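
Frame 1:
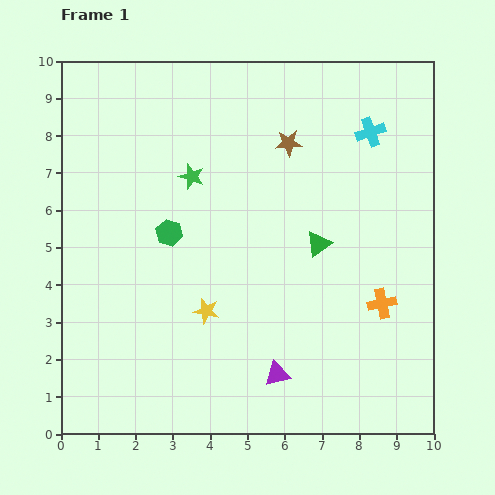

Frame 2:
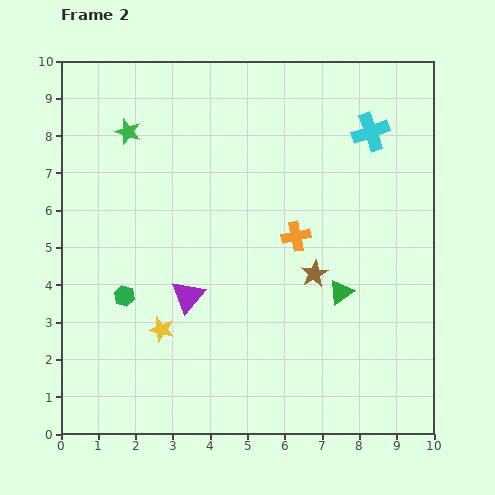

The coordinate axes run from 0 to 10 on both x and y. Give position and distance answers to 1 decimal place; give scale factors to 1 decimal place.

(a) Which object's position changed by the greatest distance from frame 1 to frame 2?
the brown star

(moved 3.6; next 3.2)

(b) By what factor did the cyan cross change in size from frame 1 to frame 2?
1.3×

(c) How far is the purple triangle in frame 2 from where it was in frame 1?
3.2

The purple triangle moved from (5.8, 1.6) to (3.4, 3.7), a distance of √(2.4² + 2.1²) ≈ 3.2.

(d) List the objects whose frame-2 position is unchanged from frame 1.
the cyan cross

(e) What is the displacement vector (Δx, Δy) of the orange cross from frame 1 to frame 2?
(-2.3, 1.8)

The orange cross was at (8.6, 3.5) in frame 1 and (6.3, 5.3) in frame 2.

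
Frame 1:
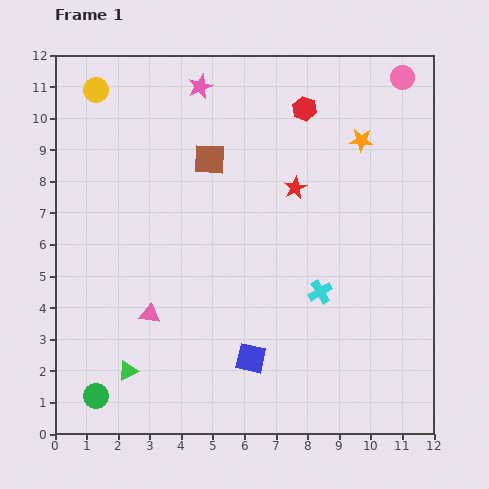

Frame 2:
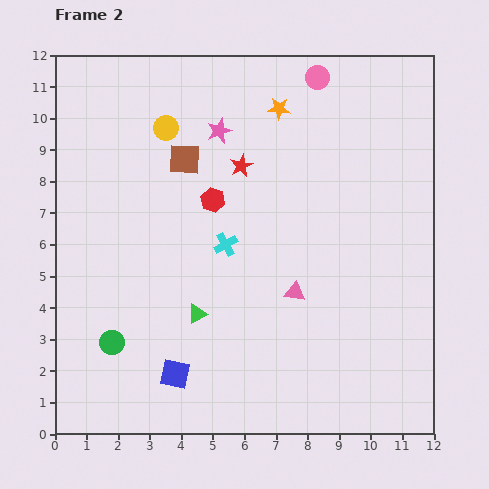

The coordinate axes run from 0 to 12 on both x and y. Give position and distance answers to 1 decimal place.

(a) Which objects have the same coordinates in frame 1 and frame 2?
none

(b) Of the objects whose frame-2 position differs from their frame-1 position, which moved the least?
the brown square

(moved 0.8)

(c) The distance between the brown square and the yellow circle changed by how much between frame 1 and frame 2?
-3.0

Distance in frame 1: 4.2. Distance in frame 2: 1.2.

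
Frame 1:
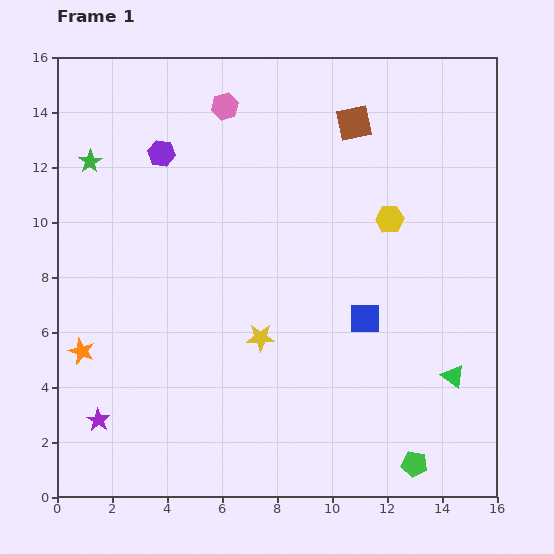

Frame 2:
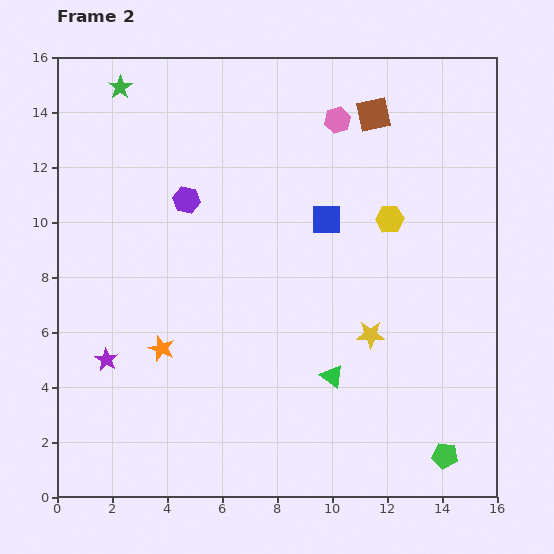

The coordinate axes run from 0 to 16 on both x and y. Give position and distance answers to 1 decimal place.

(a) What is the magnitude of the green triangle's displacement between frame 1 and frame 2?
4.4

The green triangle moved from (14.4, 4.4) to (10.0, 4.4), a distance of √(4.4² + 0.0²) ≈ 4.4.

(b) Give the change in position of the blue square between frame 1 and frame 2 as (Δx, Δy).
(-1.4, 3.6)

The blue square was at (11.2, 6.5) in frame 1 and (9.8, 10.1) in frame 2.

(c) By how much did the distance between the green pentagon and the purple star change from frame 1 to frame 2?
+1.2

Distance in frame 1: 11.6. Distance in frame 2: 12.8.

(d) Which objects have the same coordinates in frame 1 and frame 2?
the yellow hexagon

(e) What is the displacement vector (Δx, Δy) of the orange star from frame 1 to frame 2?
(2.9, 0.1)

The orange star was at (0.9, 5.3) in frame 1 and (3.8, 5.4) in frame 2.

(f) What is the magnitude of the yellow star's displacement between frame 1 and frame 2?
4.0

The yellow star moved from (7.4, 5.8) to (11.4, 5.9), a distance of √(4.0² + 0.1²) ≈ 4.0.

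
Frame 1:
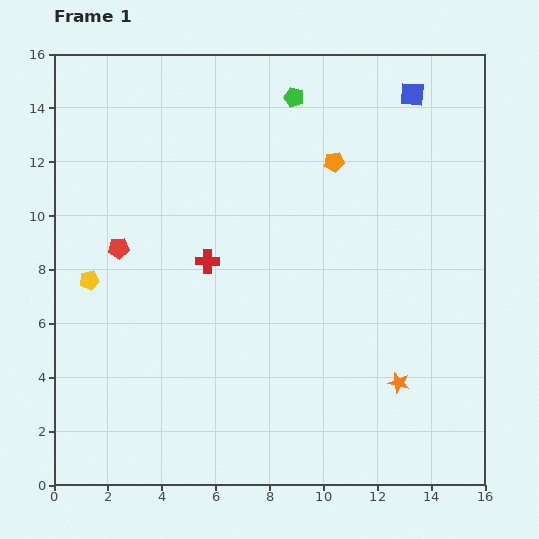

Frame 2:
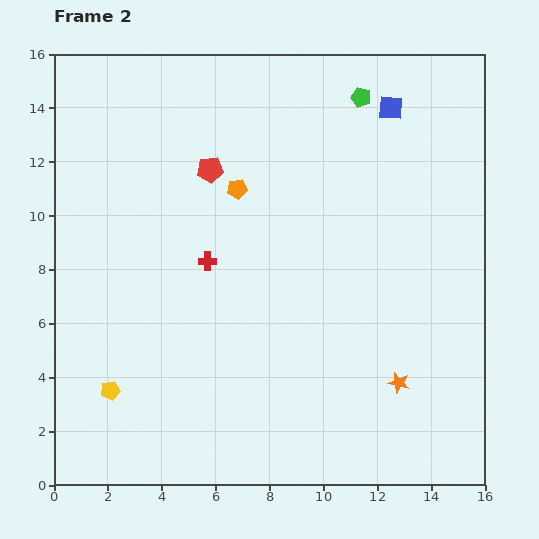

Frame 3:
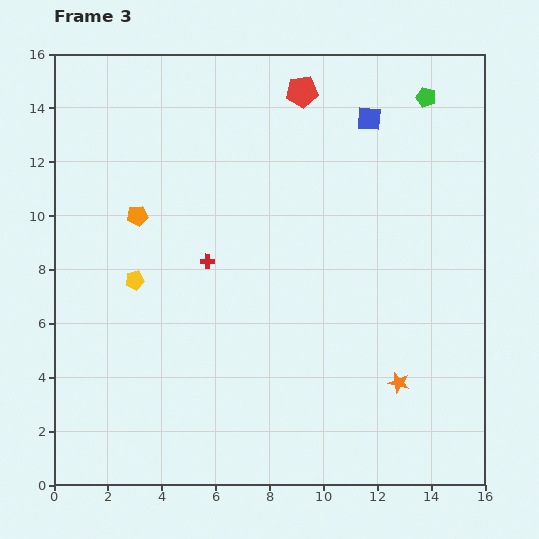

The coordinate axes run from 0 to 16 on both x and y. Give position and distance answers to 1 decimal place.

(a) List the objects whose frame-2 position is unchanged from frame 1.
the orange star, the red cross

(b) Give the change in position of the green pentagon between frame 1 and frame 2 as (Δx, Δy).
(2.5, 0.0)

The green pentagon was at (8.9, 14.4) in frame 1 and (11.4, 14.4) in frame 2.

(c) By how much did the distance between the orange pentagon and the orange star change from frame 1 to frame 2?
+0.9

Distance in frame 1: 8.5. Distance in frame 2: 9.4.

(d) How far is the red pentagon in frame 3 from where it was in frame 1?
8.9

The red pentagon moved from (2.4, 8.8) to (9.2, 14.6), a distance of √(6.8² + 5.8²) ≈ 8.9.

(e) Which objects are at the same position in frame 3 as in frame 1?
the orange star, the red cross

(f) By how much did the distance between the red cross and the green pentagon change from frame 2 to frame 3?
+1.8

Distance in frame 2: 8.3. Distance in frame 3: 10.1.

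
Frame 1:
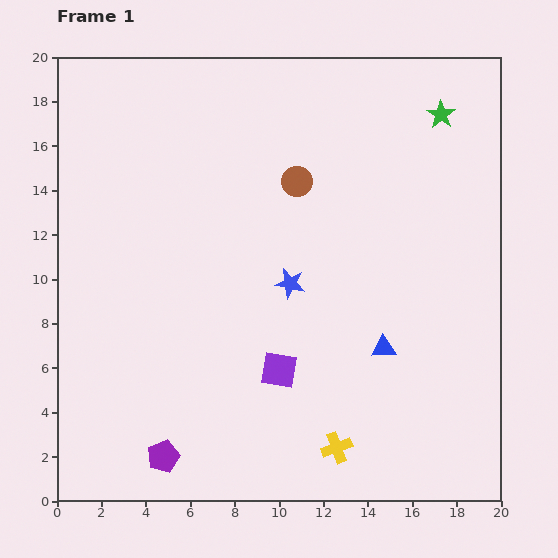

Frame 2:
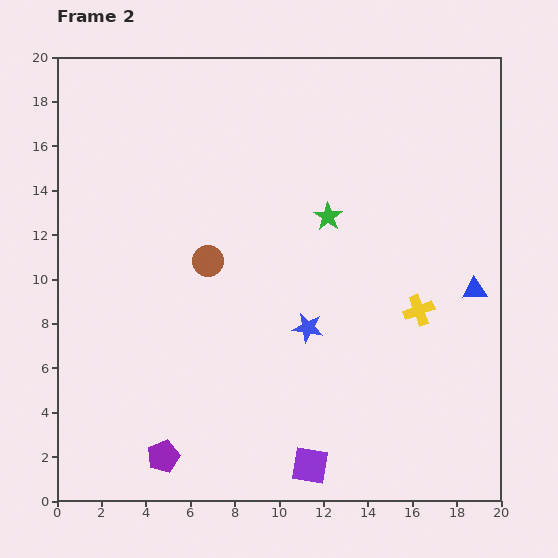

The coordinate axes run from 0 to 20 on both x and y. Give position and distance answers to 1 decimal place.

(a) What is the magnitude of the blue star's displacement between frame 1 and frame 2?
2.2

The blue star moved from (10.5, 9.8) to (11.3, 7.8), a distance of √(0.8² + 2.0²) ≈ 2.2.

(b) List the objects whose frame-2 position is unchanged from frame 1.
the purple pentagon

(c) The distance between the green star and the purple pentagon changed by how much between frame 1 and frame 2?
-6.7

Distance in frame 1: 19.8. Distance in frame 2: 13.1.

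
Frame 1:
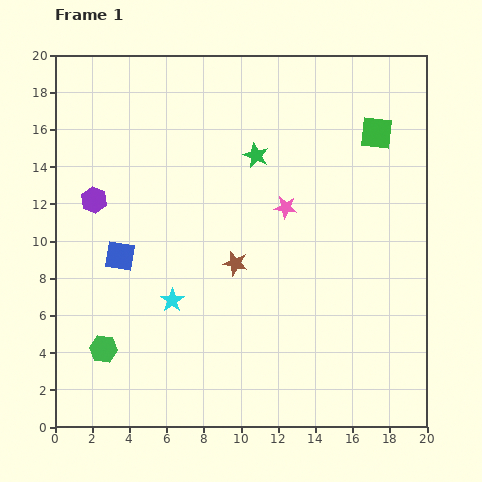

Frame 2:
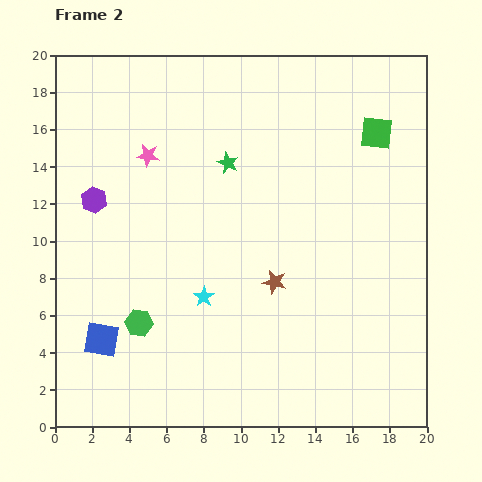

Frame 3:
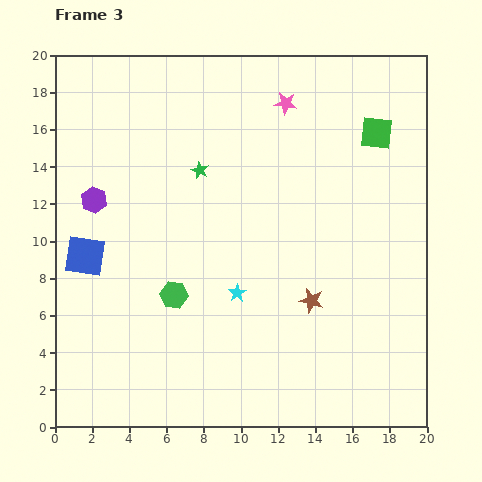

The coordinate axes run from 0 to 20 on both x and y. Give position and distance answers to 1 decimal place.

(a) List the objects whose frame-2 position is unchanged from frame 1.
the green square, the purple hexagon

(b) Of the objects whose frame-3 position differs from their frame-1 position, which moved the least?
the blue square

(moved 1.9)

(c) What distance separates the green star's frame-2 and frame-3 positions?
1.6

The green star moved from (9.3, 14.2) to (7.8, 13.8), a distance of √(1.5² + 0.4²) ≈ 1.6.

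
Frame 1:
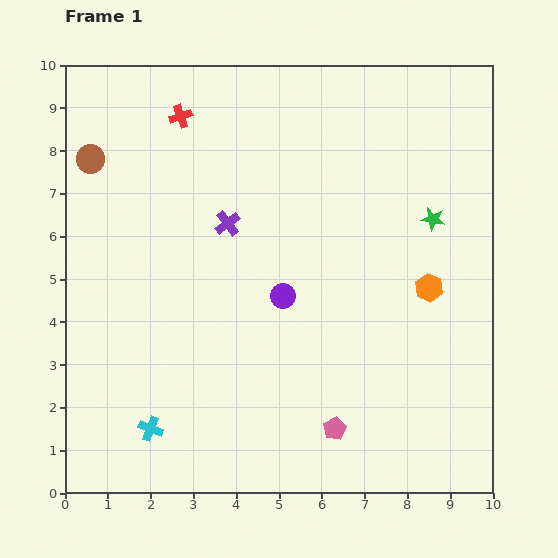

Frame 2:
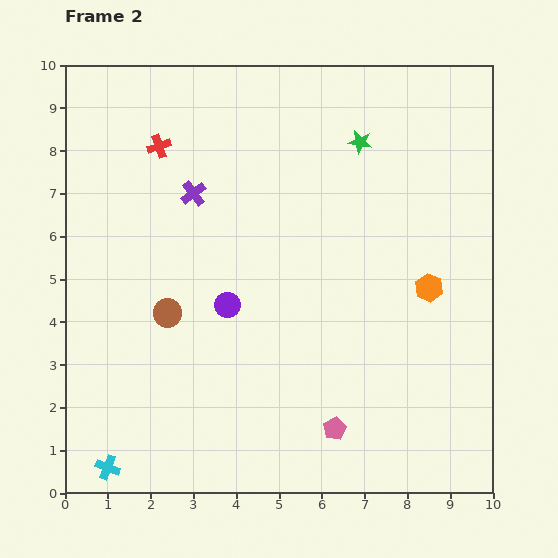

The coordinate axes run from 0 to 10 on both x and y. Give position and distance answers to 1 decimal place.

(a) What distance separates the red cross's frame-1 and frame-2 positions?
0.9

The red cross moved from (2.7, 8.8) to (2.2, 8.1), a distance of √(0.5² + 0.7²) ≈ 0.9.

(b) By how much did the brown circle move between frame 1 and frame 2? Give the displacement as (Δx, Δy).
(1.8, -3.6)

The brown circle was at (0.6, 7.8) in frame 1 and (2.4, 4.2) in frame 2.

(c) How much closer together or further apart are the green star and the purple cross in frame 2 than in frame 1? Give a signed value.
-0.7

Distance in frame 1: 4.8. Distance in frame 2: 4.1.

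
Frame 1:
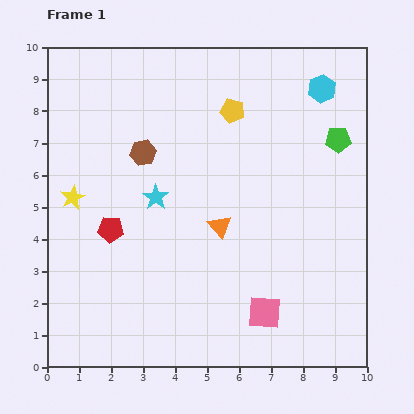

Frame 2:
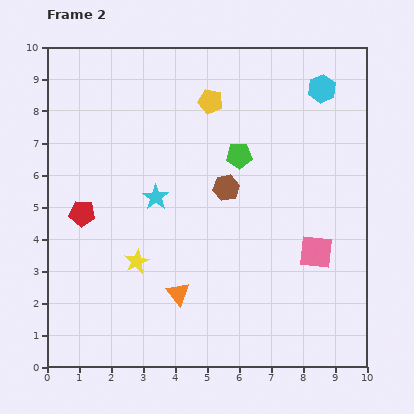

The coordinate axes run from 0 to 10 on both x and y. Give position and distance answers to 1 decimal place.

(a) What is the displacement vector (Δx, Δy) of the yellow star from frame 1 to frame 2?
(2.0, -2.0)

The yellow star was at (0.8, 5.3) in frame 1 and (2.8, 3.3) in frame 2.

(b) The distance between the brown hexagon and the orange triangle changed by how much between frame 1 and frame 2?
+0.3

Distance in frame 1: 3.3. Distance in frame 2: 3.6.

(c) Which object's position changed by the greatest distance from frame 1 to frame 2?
the green pentagon

(moved 3.1; next 2.8)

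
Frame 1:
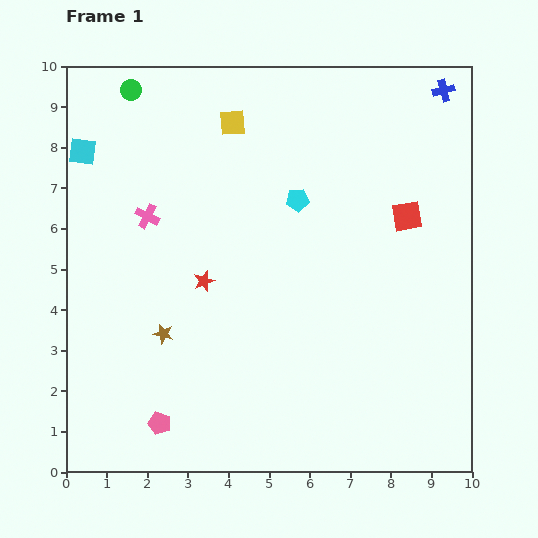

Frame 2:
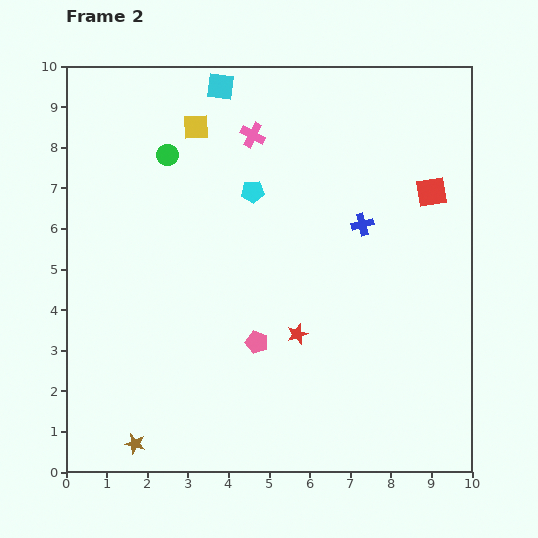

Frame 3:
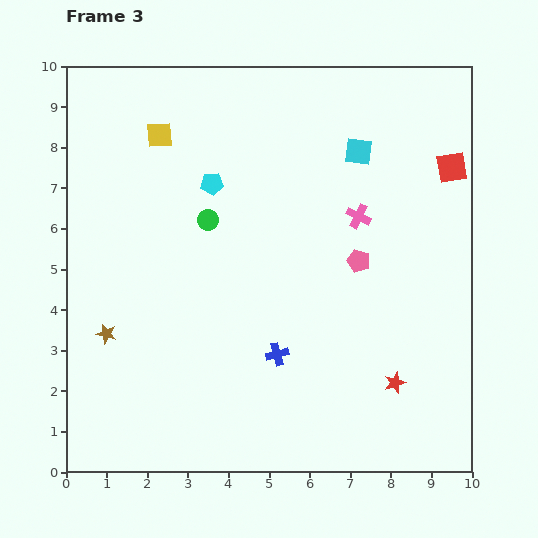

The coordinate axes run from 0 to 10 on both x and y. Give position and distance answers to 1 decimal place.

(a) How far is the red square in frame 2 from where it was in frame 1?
0.8

The red square moved from (8.4, 6.3) to (9.0, 6.9), a distance of √(0.6² + 0.6²) ≈ 0.8.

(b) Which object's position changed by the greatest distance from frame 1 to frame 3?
the blue cross

(moved 7.7; next 6.8)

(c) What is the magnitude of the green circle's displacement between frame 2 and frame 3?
1.9

The green circle moved from (2.5, 7.8) to (3.5, 6.2), a distance of √(1.0² + 1.6²) ≈ 1.9.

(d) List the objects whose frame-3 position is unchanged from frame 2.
none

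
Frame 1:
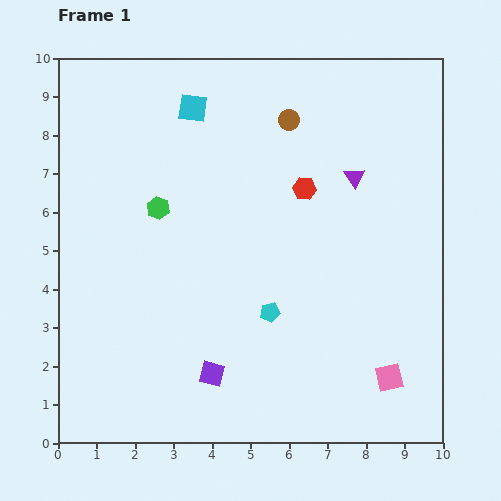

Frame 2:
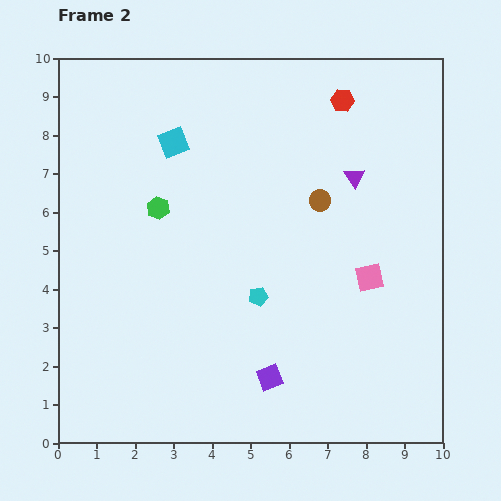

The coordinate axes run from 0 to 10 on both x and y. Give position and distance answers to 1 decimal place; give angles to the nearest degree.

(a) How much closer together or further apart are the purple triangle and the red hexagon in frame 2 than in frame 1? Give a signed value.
+0.7

Distance in frame 1: 1.3. Distance in frame 2: 2.0.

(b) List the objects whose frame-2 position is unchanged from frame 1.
the green hexagon, the purple triangle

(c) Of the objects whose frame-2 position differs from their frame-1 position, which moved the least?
the cyan pentagon

(moved 0.5)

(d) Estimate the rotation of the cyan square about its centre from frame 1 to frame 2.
30° counter-clockwise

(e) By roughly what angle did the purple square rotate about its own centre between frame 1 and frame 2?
36° counter-clockwise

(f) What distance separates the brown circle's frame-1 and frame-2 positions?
2.2

The brown circle moved from (6.0, 8.4) to (6.8, 6.3), a distance of √(0.8² + 2.1²) ≈ 2.2.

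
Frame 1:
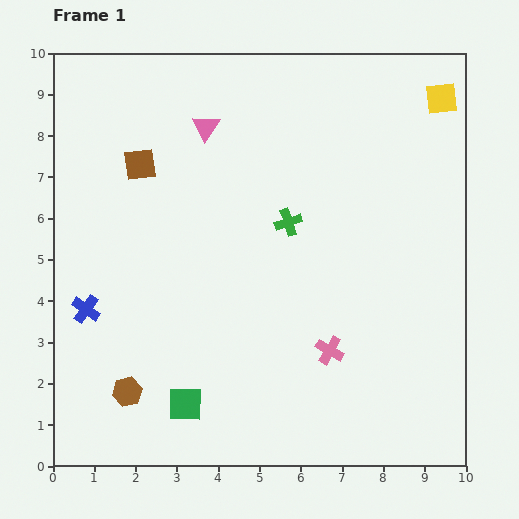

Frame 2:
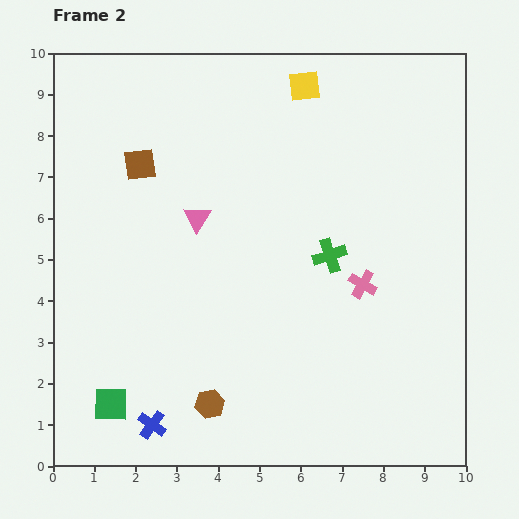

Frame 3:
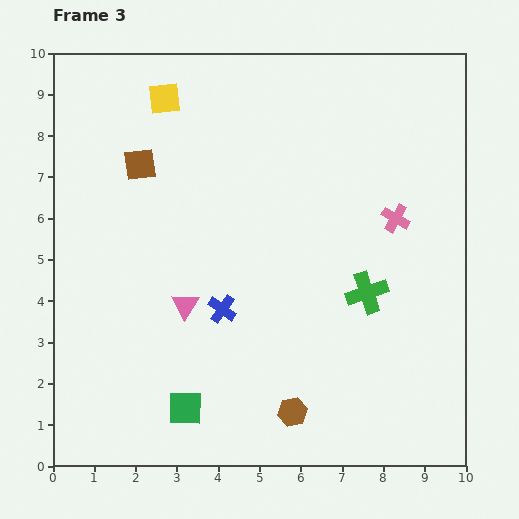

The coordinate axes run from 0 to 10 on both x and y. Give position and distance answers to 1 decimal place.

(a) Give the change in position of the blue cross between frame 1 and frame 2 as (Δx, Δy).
(1.6, -2.8)

The blue cross was at (0.8, 3.8) in frame 1 and (2.4, 1.0) in frame 2.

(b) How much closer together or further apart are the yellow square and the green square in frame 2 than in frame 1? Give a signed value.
-0.7

Distance in frame 1: 9.7. Distance in frame 2: 9.0.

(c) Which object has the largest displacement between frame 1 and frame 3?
the yellow square

(moved 6.7; next 4.3)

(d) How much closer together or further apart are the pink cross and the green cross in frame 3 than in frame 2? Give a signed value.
+0.8

Distance in frame 2: 1.1. Distance in frame 3: 1.9.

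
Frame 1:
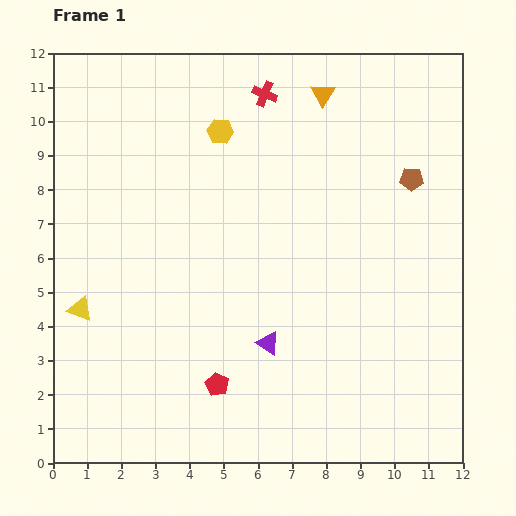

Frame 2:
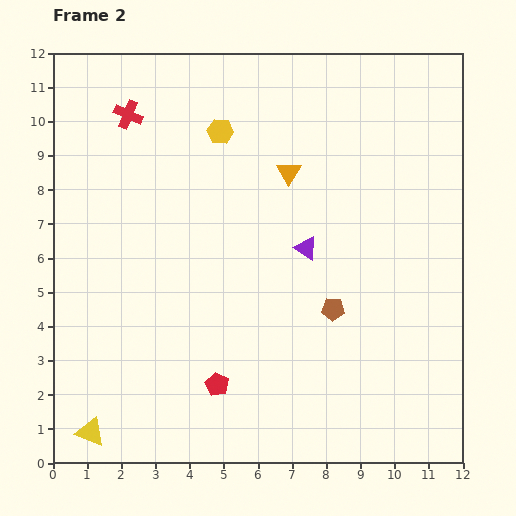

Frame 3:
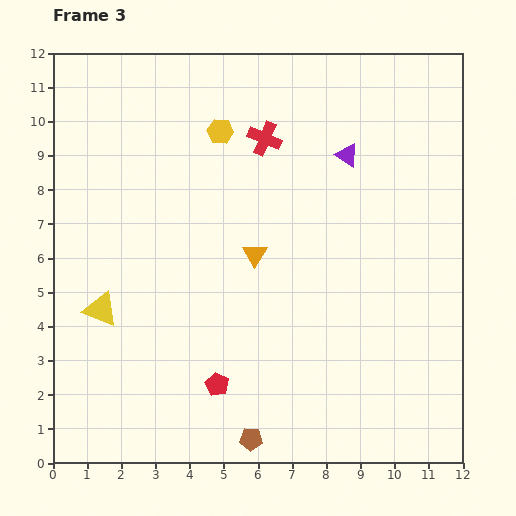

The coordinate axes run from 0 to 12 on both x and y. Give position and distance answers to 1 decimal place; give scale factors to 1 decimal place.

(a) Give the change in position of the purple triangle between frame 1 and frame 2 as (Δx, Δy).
(1.1, 2.8)

The purple triangle was at (6.3, 3.5) in frame 1 and (7.4, 6.3) in frame 2.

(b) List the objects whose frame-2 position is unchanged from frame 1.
the yellow hexagon, the red pentagon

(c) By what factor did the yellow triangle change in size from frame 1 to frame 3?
1.4×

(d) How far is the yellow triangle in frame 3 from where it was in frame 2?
3.6

The yellow triangle moved from (1.1, 0.9) to (1.4, 4.5), a distance of √(0.3² + 3.6²) ≈ 3.6.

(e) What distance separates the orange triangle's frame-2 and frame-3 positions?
2.6

The orange triangle moved from (6.9, 8.5) to (5.9, 6.1), a distance of √(1.0² + 2.4²) ≈ 2.6.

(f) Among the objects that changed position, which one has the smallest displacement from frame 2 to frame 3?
the orange triangle

(moved 2.6)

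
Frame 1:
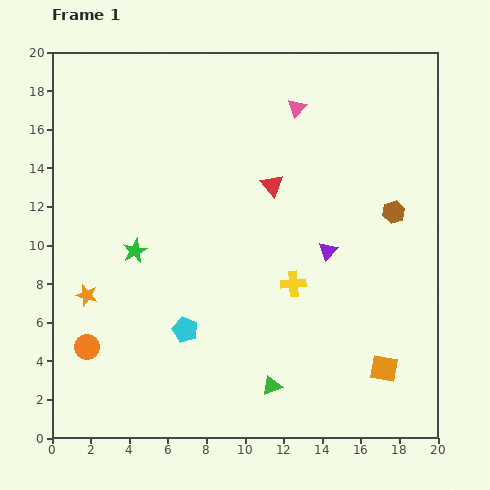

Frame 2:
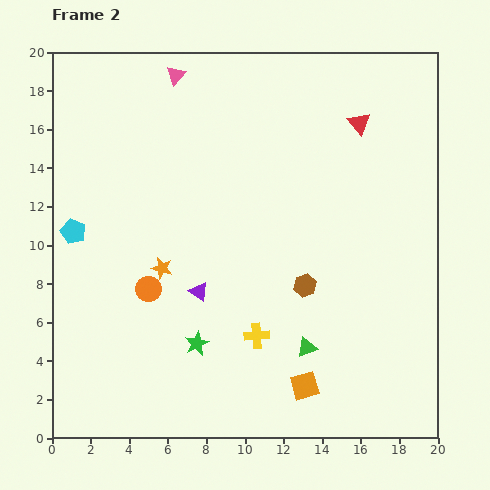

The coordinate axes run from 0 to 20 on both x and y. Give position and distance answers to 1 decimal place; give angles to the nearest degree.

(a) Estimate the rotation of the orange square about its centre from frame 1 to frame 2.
27° counter-clockwise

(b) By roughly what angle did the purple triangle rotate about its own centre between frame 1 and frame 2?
37° counter-clockwise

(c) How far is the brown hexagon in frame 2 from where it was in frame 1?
6.0

The brown hexagon moved from (17.7, 11.7) to (13.1, 7.9), a distance of √(4.6² + 3.8²) ≈ 6.0.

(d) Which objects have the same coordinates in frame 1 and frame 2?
none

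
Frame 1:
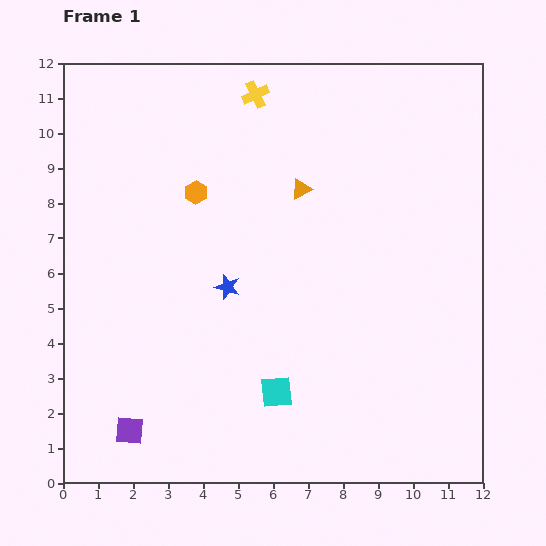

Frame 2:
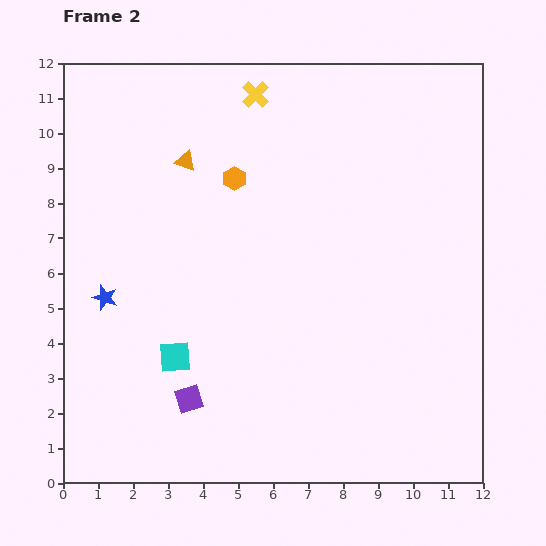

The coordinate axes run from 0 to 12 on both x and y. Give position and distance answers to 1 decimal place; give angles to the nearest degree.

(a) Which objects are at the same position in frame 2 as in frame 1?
the yellow cross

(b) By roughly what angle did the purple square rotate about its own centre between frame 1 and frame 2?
21° counter-clockwise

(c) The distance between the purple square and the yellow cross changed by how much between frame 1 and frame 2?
-1.4

Distance in frame 1: 10.3. Distance in frame 2: 8.9.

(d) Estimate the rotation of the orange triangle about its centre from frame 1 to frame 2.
48° clockwise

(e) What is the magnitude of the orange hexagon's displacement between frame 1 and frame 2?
1.2

The orange hexagon moved from (3.8, 8.3) to (4.9, 8.7), a distance of √(1.1² + 0.4²) ≈ 1.2.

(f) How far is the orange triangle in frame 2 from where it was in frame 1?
3.4

The orange triangle moved from (6.8, 8.4) to (3.5, 9.2), a distance of √(3.3² + 0.8²) ≈ 3.4.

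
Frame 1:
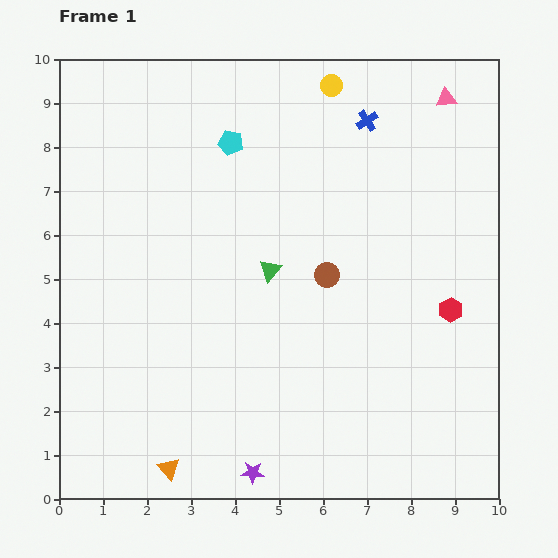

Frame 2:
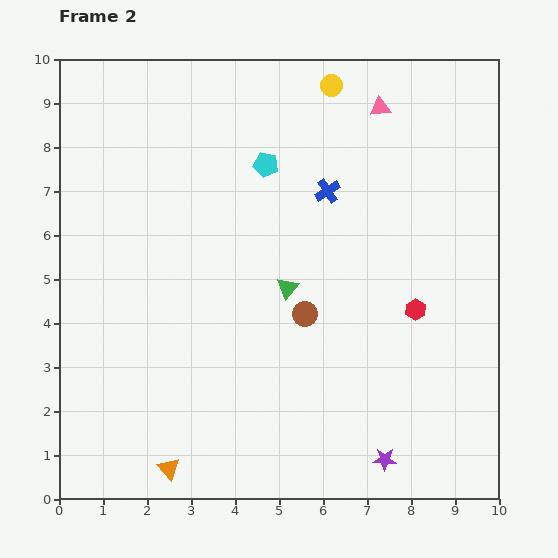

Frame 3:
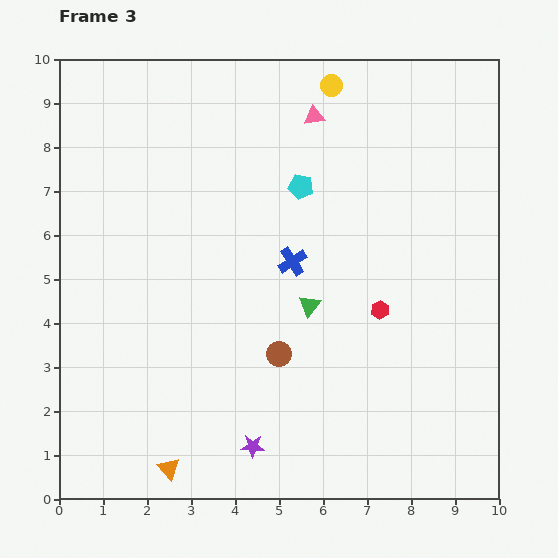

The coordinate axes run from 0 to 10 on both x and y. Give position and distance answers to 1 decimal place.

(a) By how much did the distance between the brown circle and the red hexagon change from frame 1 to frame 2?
-0.4

Distance in frame 1: 2.9. Distance in frame 2: 2.5.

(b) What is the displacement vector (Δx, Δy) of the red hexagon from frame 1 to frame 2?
(-0.8, 0.0)

The red hexagon was at (8.9, 4.3) in frame 1 and (8.1, 4.3) in frame 2.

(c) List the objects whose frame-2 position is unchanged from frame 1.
the orange triangle, the yellow circle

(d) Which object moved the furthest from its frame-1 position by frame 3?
the blue cross

(moved 3.6; next 3.0)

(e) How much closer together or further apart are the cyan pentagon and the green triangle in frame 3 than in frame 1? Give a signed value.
-0.3

Distance in frame 1: 3.0. Distance in frame 3: 2.7.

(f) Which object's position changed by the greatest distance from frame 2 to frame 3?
the purple star

(moved 3.0; next 1.8)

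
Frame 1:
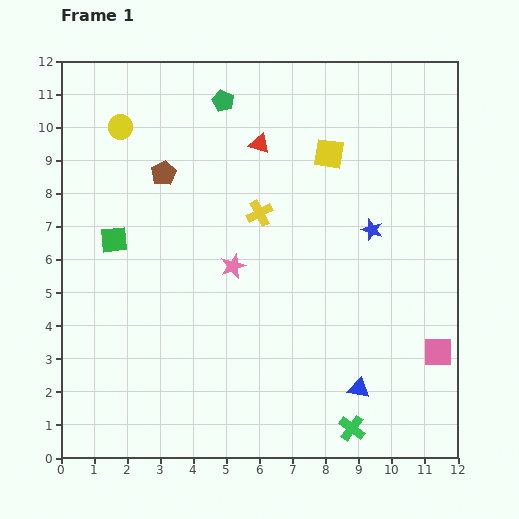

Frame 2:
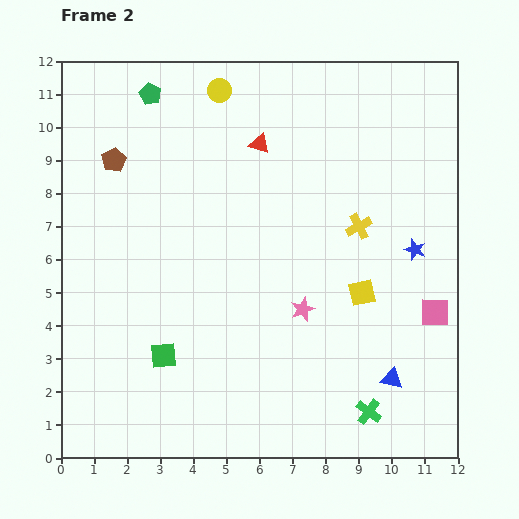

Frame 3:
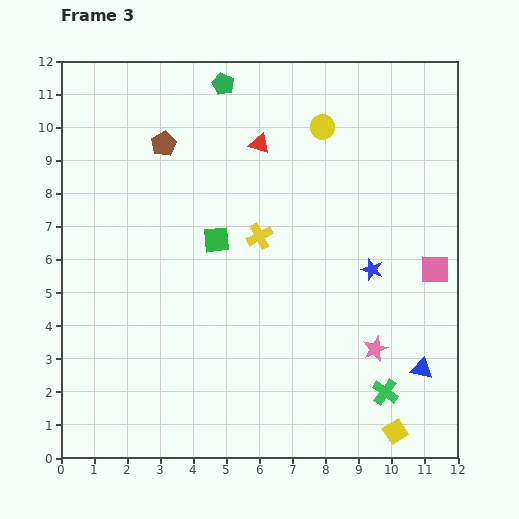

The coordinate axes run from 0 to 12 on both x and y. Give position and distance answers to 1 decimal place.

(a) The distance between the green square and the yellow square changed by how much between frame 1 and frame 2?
-0.7

Distance in frame 1: 7.0. Distance in frame 2: 6.3.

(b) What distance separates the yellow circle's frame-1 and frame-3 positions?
6.1

The yellow circle moved from (1.8, 10.0) to (7.9, 10.0), a distance of √(6.1² + 0.0²) ≈ 6.1.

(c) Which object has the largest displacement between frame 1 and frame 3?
the yellow square

(moved 8.6; next 6.1)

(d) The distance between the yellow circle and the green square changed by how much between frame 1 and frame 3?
+1.3

Distance in frame 1: 3.4. Distance in frame 3: 4.7.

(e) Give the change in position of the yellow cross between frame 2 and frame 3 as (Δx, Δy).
(-3.0, -0.3)

The yellow cross was at (9.0, 7.0) in frame 2 and (6.0, 6.7) in frame 3.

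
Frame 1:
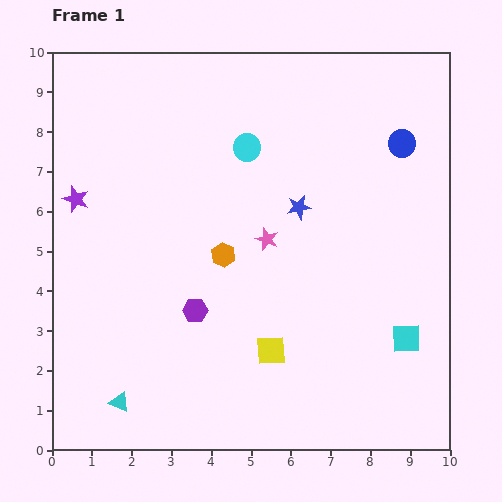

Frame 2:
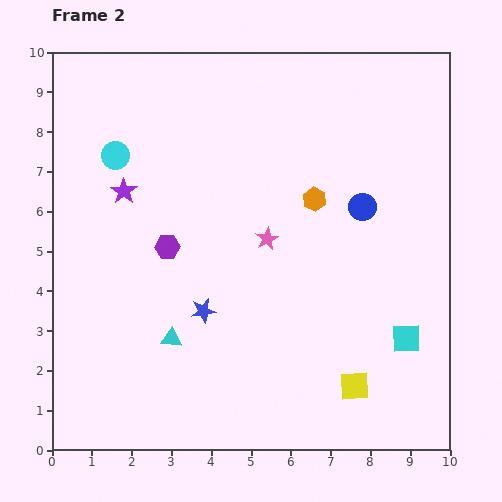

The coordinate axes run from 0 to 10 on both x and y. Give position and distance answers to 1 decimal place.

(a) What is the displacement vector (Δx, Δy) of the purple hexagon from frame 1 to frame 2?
(-0.7, 1.6)

The purple hexagon was at (3.6, 3.5) in frame 1 and (2.9, 5.1) in frame 2.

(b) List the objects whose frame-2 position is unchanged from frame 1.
the pink star, the cyan square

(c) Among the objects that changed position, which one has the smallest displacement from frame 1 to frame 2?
the purple star

(moved 1.2)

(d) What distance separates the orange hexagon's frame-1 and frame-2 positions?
2.7

The orange hexagon moved from (4.3, 4.9) to (6.6, 6.3), a distance of √(2.3² + 1.4²) ≈ 2.7.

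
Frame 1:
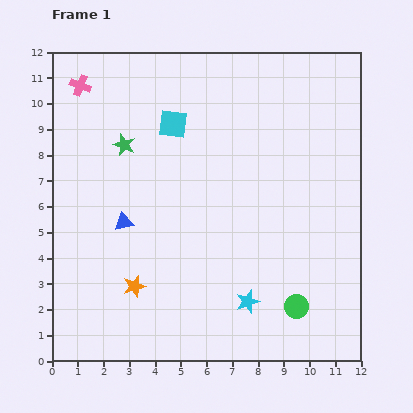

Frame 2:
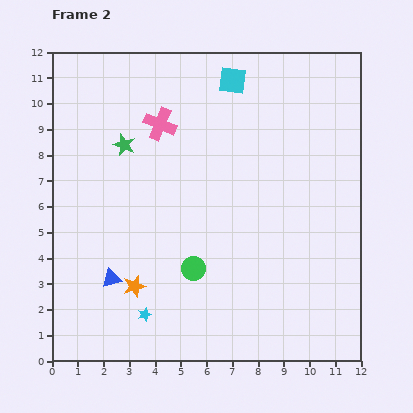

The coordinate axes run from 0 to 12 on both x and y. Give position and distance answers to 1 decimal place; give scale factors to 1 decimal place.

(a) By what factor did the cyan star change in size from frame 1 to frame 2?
0.6×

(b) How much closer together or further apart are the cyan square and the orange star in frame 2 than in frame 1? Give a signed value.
+2.4

Distance in frame 1: 6.5. Distance in frame 2: 8.9.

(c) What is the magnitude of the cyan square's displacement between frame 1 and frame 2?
2.9

The cyan square moved from (4.7, 9.2) to (7.0, 10.9), a distance of √(2.3² + 1.7²) ≈ 2.9.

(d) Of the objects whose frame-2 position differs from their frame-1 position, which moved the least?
the blue triangle

(moved 2.3)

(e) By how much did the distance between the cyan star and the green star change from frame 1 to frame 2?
-1.2

Distance in frame 1: 7.8. Distance in frame 2: 6.6.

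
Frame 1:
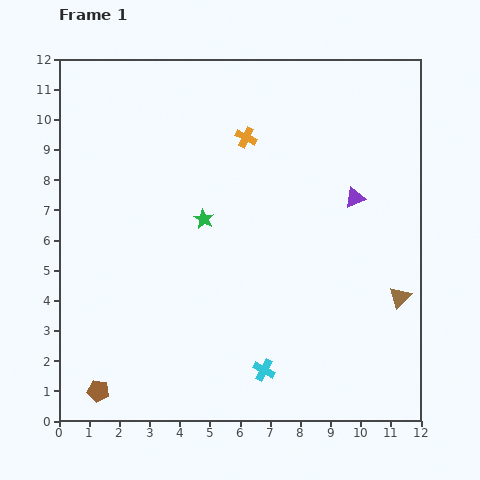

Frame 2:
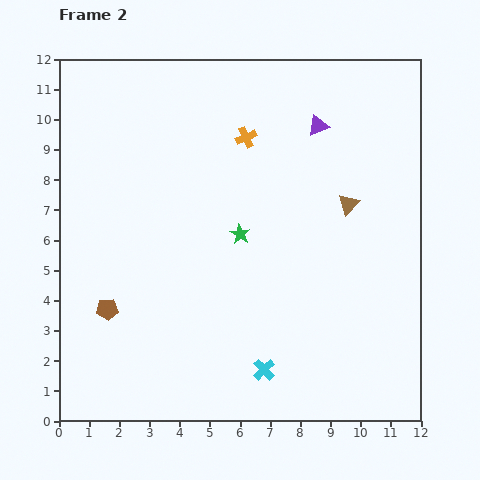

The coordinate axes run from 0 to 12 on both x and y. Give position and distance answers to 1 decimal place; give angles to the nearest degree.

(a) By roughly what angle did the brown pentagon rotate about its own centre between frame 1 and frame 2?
15° counter-clockwise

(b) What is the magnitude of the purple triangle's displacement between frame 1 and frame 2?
2.7

The purple triangle moved from (9.8, 7.4) to (8.6, 9.8), a distance of √(1.2² + 2.4²) ≈ 2.7.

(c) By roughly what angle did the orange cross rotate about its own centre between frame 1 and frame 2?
39° clockwise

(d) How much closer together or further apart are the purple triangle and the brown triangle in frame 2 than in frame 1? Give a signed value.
-0.8

Distance in frame 1: 3.6. Distance in frame 2: 2.8.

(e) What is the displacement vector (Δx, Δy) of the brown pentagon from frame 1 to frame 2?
(0.3, 2.7)

The brown pentagon was at (1.3, 1.0) in frame 1 and (1.6, 3.7) in frame 2.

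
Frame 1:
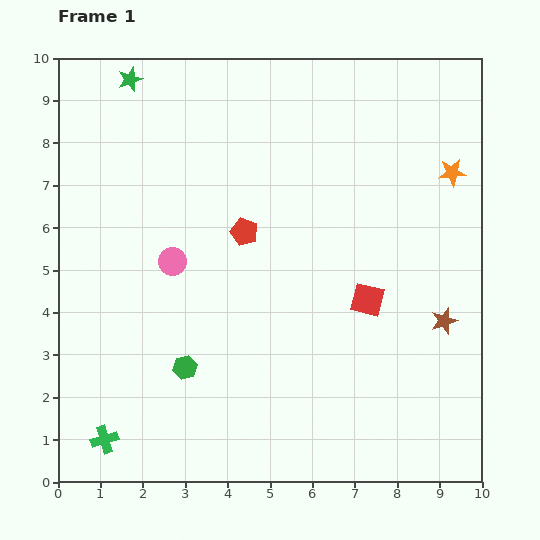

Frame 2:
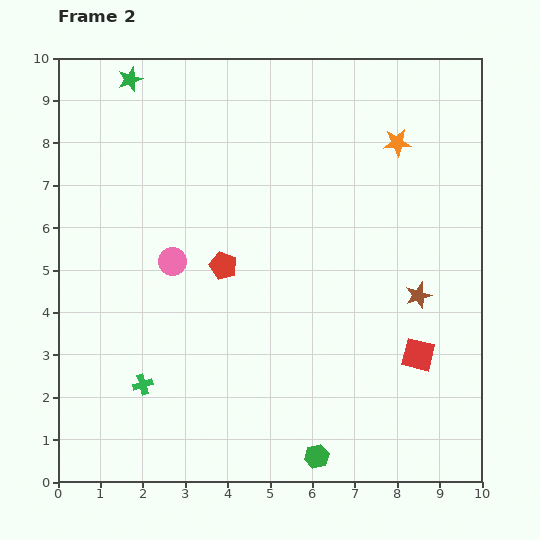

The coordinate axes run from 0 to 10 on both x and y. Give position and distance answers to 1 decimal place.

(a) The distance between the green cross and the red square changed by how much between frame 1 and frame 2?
-0.5

Distance in frame 1: 7.0. Distance in frame 2: 6.5.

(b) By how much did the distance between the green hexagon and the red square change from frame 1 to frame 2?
-1.2

Distance in frame 1: 4.6. Distance in frame 2: 3.4.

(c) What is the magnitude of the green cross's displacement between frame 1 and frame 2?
1.6

The green cross moved from (1.1, 1.0) to (2.0, 2.3), a distance of √(0.9² + 1.3²) ≈ 1.6.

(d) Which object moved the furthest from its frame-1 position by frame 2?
the green hexagon

(moved 3.7; next 1.8)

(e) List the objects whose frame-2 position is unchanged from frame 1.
the green star, the pink circle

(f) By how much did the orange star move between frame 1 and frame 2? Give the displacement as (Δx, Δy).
(-1.3, 0.7)

The orange star was at (9.3, 7.3) in frame 1 and (8.0, 8.0) in frame 2.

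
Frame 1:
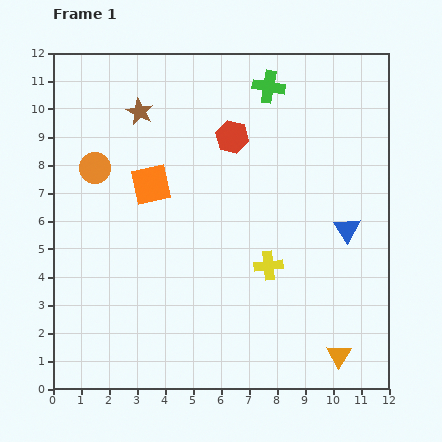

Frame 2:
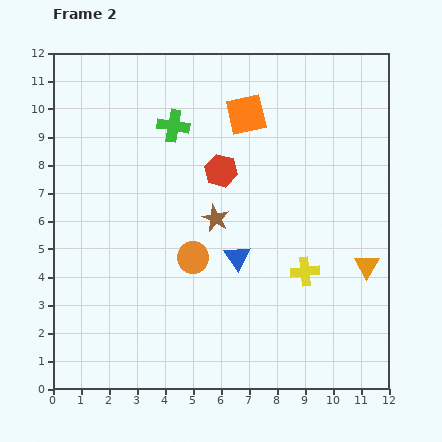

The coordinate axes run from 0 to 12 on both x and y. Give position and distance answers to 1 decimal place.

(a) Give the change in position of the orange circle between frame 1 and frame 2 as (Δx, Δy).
(3.5, -3.2)

The orange circle was at (1.5, 7.9) in frame 1 and (5.0, 4.7) in frame 2.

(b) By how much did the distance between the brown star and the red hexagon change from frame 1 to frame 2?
-1.7

Distance in frame 1: 3.4. Distance in frame 2: 1.7.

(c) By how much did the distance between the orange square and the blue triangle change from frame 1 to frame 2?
-2.1

Distance in frame 1: 7.2. Distance in frame 2: 5.1.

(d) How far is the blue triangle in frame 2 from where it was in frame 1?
4.0

The blue triangle moved from (10.5, 5.7) to (6.6, 4.7), a distance of √(3.9² + 1.0²) ≈ 4.0.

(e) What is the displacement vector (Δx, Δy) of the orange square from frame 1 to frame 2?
(3.4, 2.5)

The orange square was at (3.5, 7.3) in frame 1 and (6.9, 9.8) in frame 2.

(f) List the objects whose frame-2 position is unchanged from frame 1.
none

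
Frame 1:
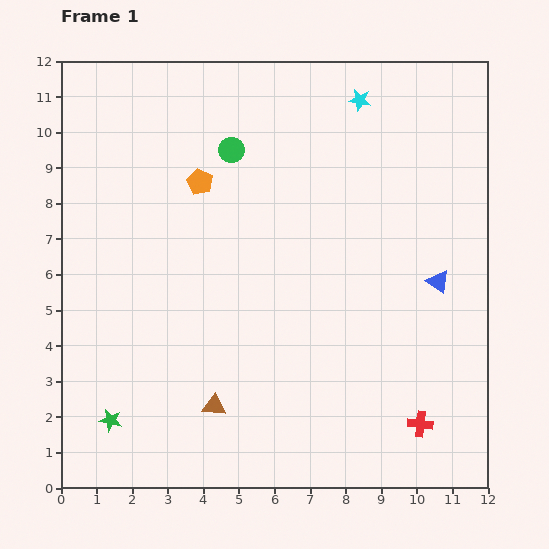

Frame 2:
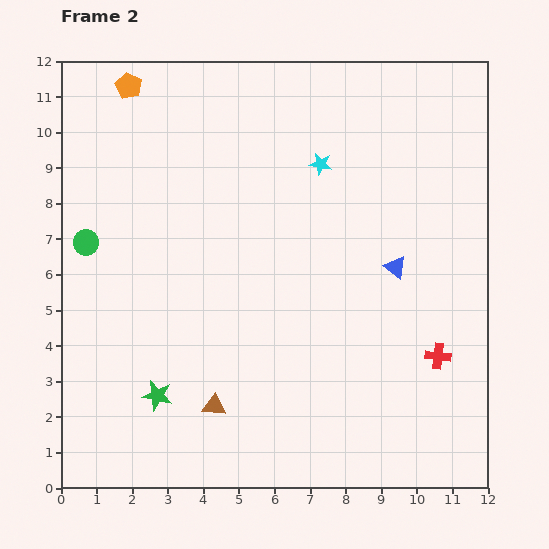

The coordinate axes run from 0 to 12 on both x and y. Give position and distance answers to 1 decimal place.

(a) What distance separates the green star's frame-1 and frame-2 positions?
1.5

The green star moved from (1.4, 1.9) to (2.7, 2.6), a distance of √(1.3² + 0.7²) ≈ 1.5.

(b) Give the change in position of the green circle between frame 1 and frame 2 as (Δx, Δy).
(-4.1, -2.6)

The green circle was at (4.8, 9.5) in frame 1 and (0.7, 6.9) in frame 2.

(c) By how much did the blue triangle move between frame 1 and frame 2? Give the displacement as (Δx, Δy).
(-1.2, 0.4)

The blue triangle was at (10.6, 5.8) in frame 1 and (9.4, 6.2) in frame 2.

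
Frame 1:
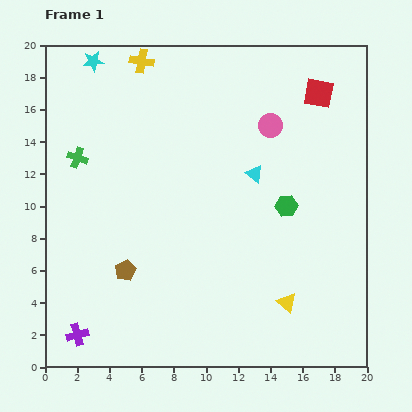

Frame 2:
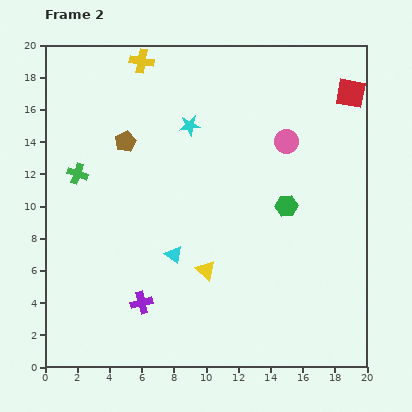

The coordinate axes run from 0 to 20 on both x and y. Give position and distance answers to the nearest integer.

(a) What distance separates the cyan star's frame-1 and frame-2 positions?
7

The cyan star moved from (3, 19) to (9, 15), a distance of √(6² + 4²) ≈ 7.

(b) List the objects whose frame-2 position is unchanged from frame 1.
the green hexagon, the yellow cross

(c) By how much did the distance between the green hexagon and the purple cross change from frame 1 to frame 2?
-4

Distance in frame 1: 15. Distance in frame 2: 11.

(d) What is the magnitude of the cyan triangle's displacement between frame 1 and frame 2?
7

The cyan triangle moved from (13, 12) to (8, 7), a distance of √(5² + 5²) ≈ 7.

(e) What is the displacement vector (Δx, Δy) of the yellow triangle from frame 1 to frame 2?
(-5, 2)

The yellow triangle was at (15, 4) in frame 1 and (10, 6) in frame 2.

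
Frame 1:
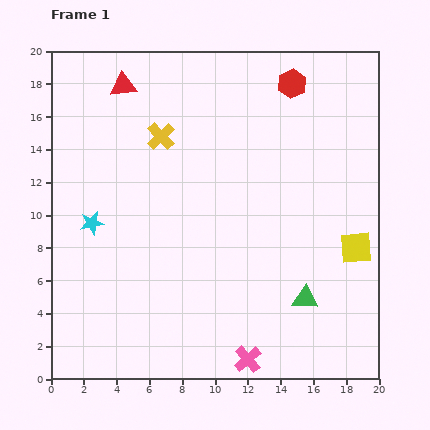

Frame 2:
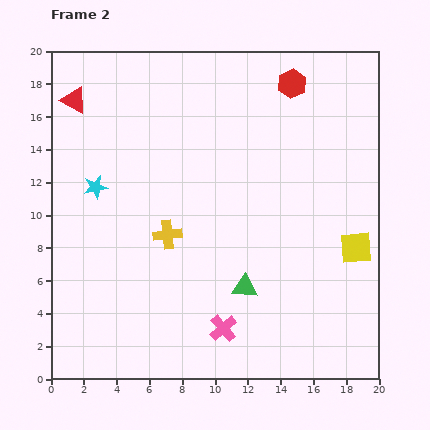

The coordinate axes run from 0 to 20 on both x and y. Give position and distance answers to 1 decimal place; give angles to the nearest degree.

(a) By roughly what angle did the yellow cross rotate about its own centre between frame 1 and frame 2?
37° clockwise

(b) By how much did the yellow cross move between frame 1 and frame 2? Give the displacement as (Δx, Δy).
(0.4, -6.0)

The yellow cross was at (6.7, 14.8) in frame 1 and (7.1, 8.8) in frame 2.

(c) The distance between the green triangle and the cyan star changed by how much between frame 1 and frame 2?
-2.8

Distance in frame 1: 13.8. Distance in frame 2: 11.0.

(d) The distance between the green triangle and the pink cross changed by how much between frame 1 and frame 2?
-2.3

Distance in frame 1: 5.1. Distance in frame 2: 2.8.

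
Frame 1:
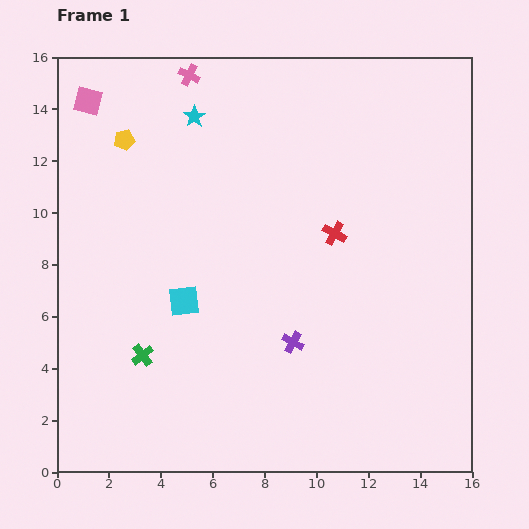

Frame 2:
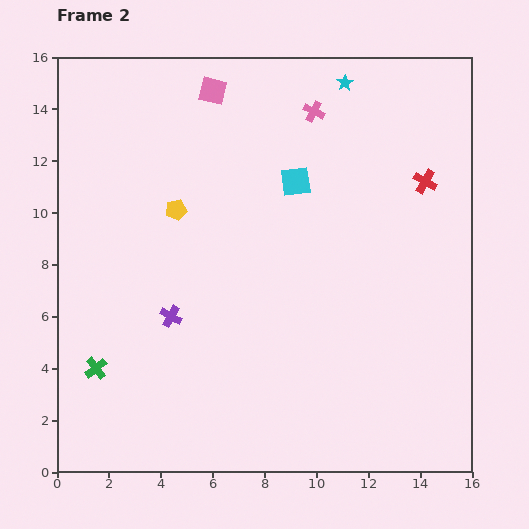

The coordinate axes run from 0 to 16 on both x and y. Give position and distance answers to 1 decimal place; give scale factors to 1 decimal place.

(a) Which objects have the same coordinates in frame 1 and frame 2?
none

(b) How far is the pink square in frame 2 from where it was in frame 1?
4.8

The pink square moved from (1.2, 14.3) to (6.0, 14.7), a distance of √(4.8² + 0.4²) ≈ 4.8.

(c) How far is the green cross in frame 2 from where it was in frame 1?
1.9

The green cross moved from (3.3, 4.5) to (1.5, 4.0), a distance of √(1.8² + 0.5²) ≈ 1.9.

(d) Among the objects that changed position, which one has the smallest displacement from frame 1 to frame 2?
the green cross

(moved 1.9)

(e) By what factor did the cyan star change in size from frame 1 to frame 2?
0.7×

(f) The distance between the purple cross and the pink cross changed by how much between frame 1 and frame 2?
-1.4

Distance in frame 1: 11.0. Distance in frame 2: 9.6.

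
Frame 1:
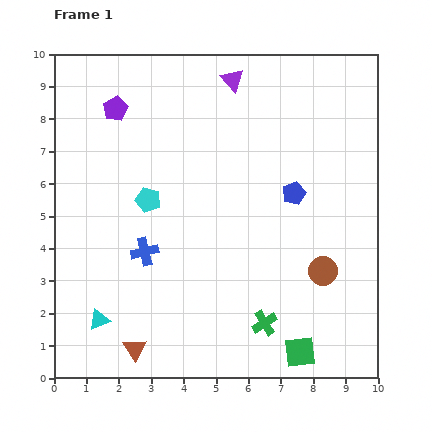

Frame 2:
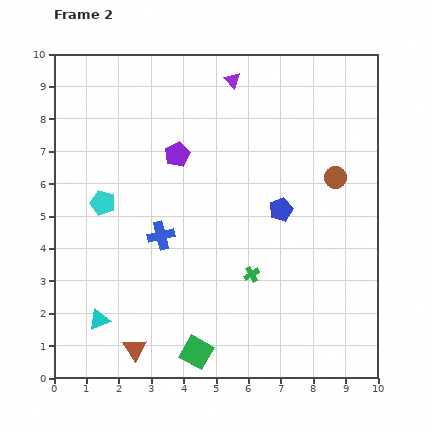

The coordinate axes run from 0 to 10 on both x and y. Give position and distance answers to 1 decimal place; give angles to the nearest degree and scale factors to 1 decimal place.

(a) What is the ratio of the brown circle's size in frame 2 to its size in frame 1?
0.8×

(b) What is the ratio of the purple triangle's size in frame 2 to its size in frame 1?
0.7×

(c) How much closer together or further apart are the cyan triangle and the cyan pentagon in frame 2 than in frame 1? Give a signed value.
-0.4

Distance in frame 1: 4.0. Distance in frame 2: 3.6.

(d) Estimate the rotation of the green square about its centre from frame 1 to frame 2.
37° clockwise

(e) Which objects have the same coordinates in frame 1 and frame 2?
the brown triangle, the cyan triangle, the purple triangle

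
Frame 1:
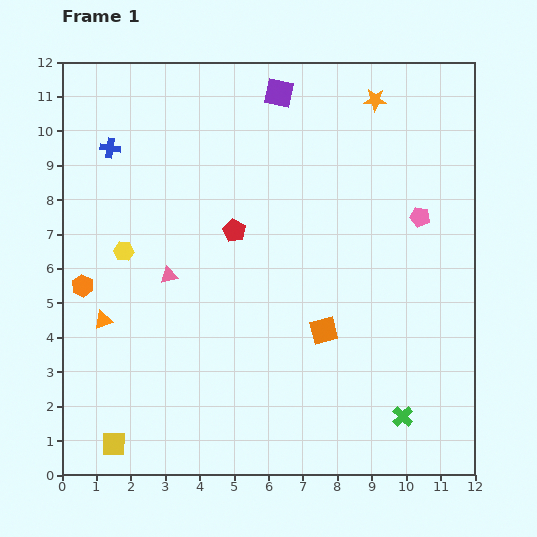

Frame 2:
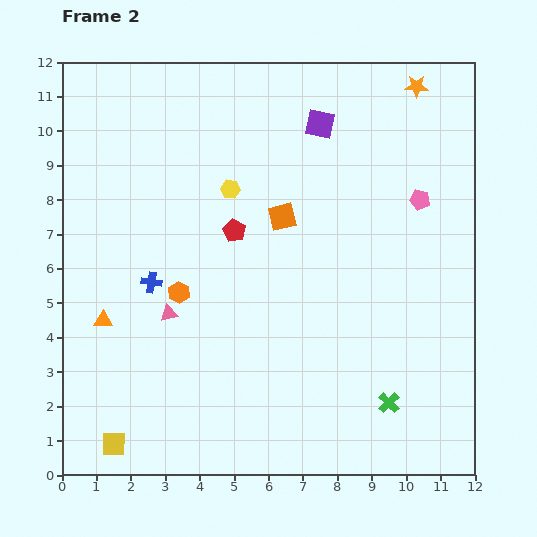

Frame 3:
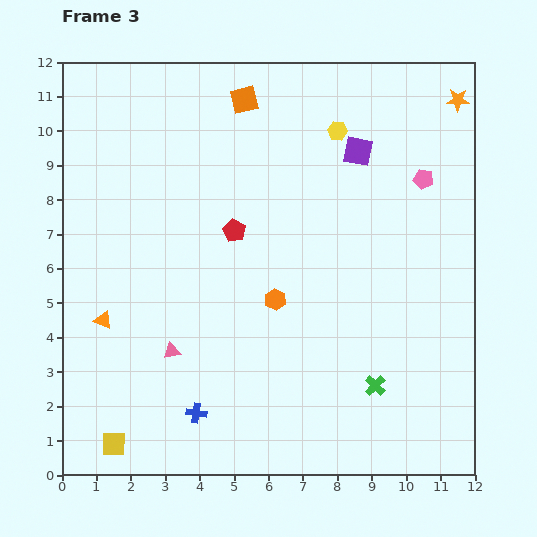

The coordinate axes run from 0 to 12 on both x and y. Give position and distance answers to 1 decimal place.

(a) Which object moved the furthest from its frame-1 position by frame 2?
the blue cross

(moved 4.1; next 3.6)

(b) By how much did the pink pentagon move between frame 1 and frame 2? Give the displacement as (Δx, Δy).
(0.0, 0.5)

The pink pentagon was at (10.4, 7.5) in frame 1 and (10.4, 8.0) in frame 2.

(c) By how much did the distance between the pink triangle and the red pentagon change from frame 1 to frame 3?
+1.6

Distance in frame 1: 2.3. Distance in frame 3: 3.9.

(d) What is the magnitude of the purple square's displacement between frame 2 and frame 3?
1.4

The purple square moved from (7.5, 10.2) to (8.6, 9.4), a distance of √(1.1² + 0.8²) ≈ 1.4.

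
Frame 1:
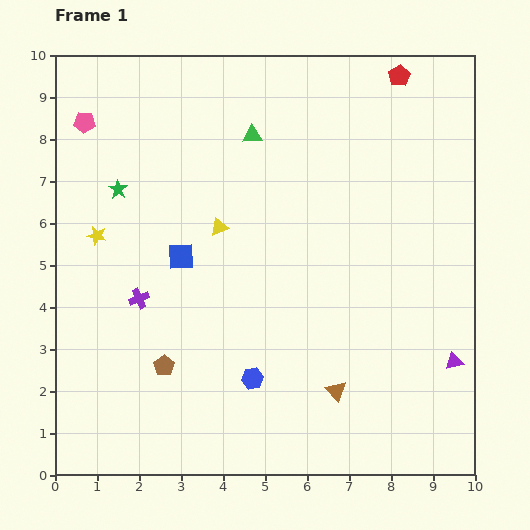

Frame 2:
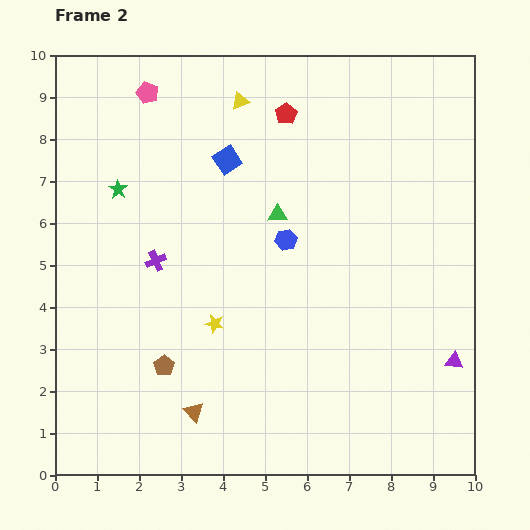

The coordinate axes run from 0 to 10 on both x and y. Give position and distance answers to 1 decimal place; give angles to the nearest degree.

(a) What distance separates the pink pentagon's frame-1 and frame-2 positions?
1.7

The pink pentagon moved from (0.7, 8.4) to (2.2, 9.1), a distance of √(1.5² + 0.7²) ≈ 1.7.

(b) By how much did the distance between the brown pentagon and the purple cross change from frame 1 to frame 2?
+0.8

Distance in frame 1: 1.7. Distance in frame 2: 2.5.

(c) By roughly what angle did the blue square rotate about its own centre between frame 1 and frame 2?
31° counter-clockwise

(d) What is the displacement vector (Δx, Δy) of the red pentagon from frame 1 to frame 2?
(-2.7, -0.9)

The red pentagon was at (8.2, 9.5) in frame 1 and (5.5, 8.6) in frame 2.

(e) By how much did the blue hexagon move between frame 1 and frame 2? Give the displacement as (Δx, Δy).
(0.8, 3.3)

The blue hexagon was at (4.7, 2.3) in frame 1 and (5.5, 5.6) in frame 2.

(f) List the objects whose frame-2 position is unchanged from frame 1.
the green star, the purple triangle, the brown pentagon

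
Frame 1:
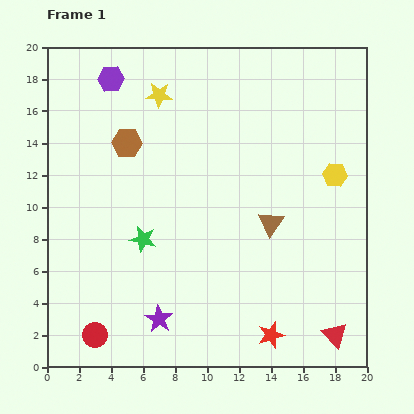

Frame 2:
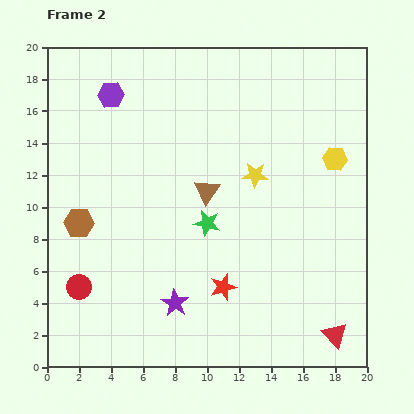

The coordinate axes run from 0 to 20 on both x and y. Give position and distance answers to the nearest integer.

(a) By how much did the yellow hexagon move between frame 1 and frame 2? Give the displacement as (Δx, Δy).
(0, 1)

The yellow hexagon was at (18, 12) in frame 1 and (18, 13) in frame 2.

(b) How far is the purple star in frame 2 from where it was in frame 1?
1

The purple star moved from (7, 3) to (8, 4), a distance of √(1² + 1²) ≈ 1.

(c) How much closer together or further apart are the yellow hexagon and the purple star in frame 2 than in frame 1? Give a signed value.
-1

Distance in frame 1: 14. Distance in frame 2: 13.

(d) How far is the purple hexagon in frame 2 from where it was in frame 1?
1

The purple hexagon moved from (4, 18) to (4, 17), a distance of √(0² + 1²) ≈ 1.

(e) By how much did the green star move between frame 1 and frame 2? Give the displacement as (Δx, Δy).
(4, 1)

The green star was at (6, 8) in frame 1 and (10, 9) in frame 2.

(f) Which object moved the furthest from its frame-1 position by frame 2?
the yellow star

(moved 8; next 6)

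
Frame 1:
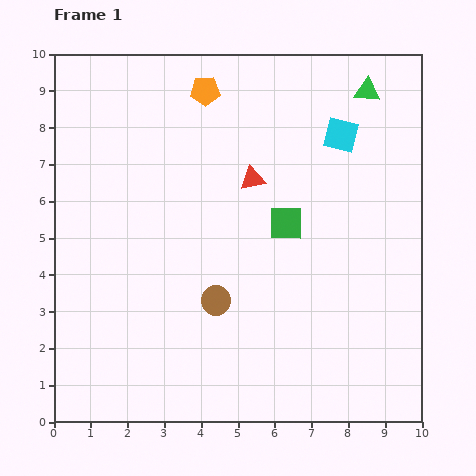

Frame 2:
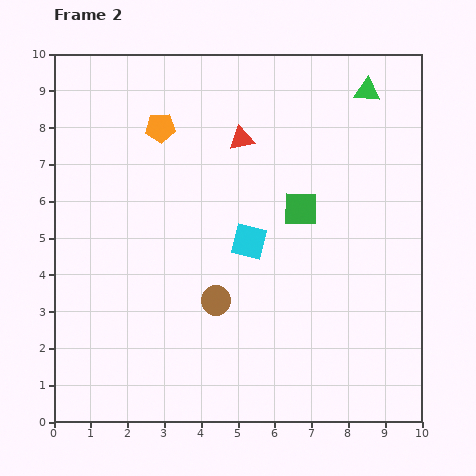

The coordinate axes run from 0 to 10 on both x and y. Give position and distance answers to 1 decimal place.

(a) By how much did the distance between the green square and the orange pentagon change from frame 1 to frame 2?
+0.2

Distance in frame 1: 4.2. Distance in frame 2: 4.4.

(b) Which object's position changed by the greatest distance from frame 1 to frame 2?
the cyan square

(moved 3.8; next 1.6)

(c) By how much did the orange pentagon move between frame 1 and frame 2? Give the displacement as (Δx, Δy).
(-1.2, -1.0)

The orange pentagon was at (4.1, 9.0) in frame 1 and (2.9, 8.0) in frame 2.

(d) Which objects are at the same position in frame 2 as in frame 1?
the green triangle, the brown circle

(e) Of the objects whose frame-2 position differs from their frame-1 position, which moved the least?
the green square

(moved 0.6)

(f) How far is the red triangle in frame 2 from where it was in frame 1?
1.1

The red triangle moved from (5.4, 6.6) to (5.1, 7.7), a distance of √(0.3² + 1.1²) ≈ 1.1.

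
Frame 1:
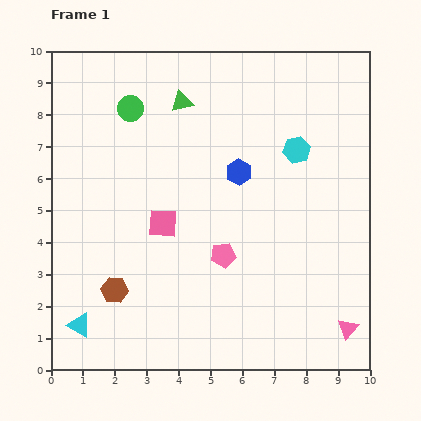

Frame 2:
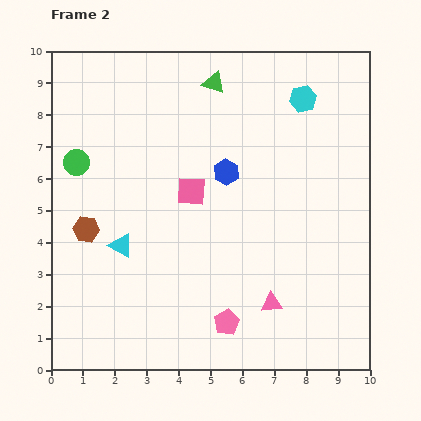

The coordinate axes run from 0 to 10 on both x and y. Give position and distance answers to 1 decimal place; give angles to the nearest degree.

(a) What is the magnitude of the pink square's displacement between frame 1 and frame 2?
1.3

The pink square moved from (3.5, 4.6) to (4.4, 5.6), a distance of √(0.9² + 1.0²) ≈ 1.3.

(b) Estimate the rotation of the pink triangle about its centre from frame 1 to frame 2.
46° clockwise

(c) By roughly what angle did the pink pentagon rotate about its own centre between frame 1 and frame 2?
22° counter-clockwise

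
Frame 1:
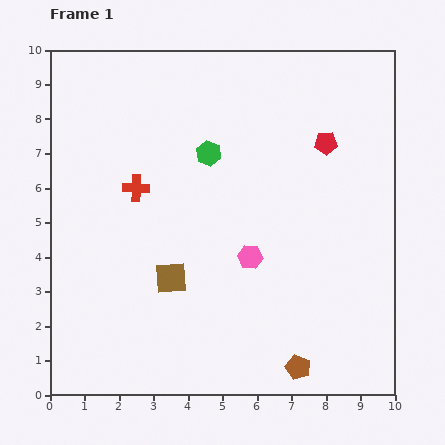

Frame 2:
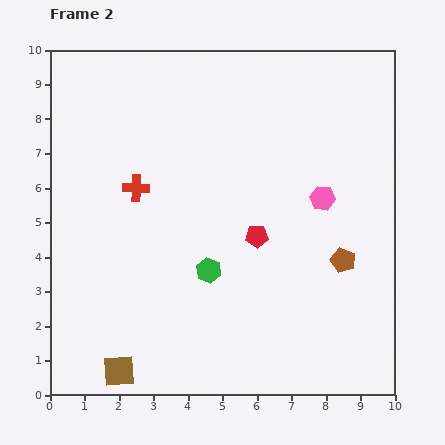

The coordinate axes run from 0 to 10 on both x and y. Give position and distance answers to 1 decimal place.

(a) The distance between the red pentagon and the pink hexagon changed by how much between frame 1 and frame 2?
-1.8

Distance in frame 1: 4.0. Distance in frame 2: 2.2.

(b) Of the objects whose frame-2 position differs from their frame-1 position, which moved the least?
the pink hexagon

(moved 2.7)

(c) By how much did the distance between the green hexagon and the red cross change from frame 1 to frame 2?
+0.9

Distance in frame 1: 2.3. Distance in frame 2: 3.2.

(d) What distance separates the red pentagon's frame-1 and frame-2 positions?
3.4

The red pentagon moved from (8.0, 7.3) to (6.0, 4.6), a distance of √(2.0² + 2.7²) ≈ 3.4.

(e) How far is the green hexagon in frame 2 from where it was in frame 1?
3.4

The green hexagon moved from (4.6, 7.0) to (4.6, 3.6), a distance of √(0.0² + 3.4²) ≈ 3.4.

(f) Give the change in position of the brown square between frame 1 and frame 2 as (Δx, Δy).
(-1.5, -2.7)

The brown square was at (3.5, 3.4) in frame 1 and (2.0, 0.7) in frame 2.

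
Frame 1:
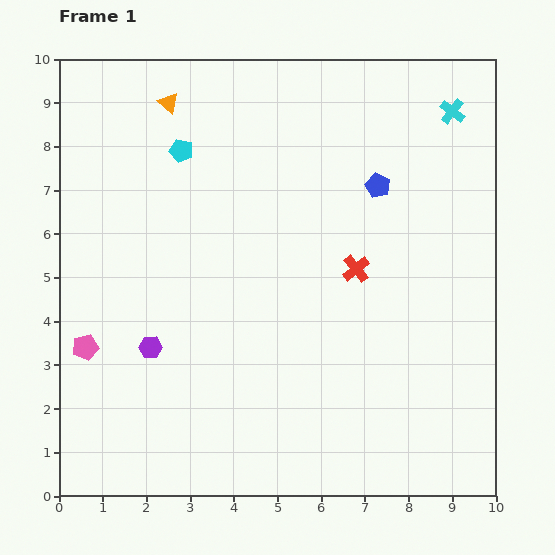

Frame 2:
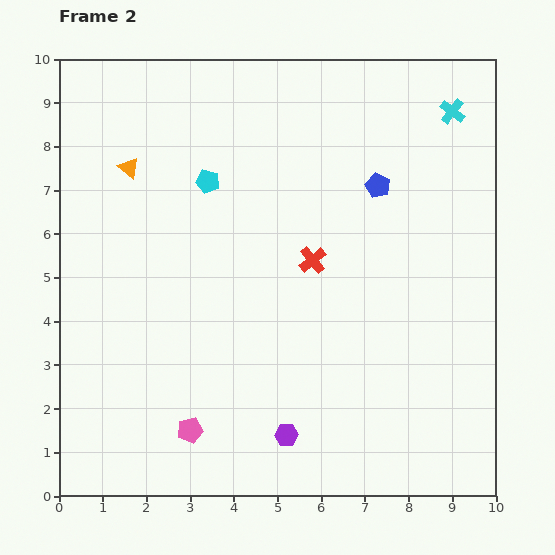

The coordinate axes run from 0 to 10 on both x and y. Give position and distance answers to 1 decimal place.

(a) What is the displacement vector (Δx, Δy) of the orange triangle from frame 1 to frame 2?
(-0.9, -1.5)

The orange triangle was at (2.5, 9.0) in frame 1 and (1.6, 7.5) in frame 2.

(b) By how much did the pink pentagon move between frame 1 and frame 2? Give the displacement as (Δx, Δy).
(2.4, -1.9)

The pink pentagon was at (0.6, 3.4) in frame 1 and (3.0, 1.5) in frame 2.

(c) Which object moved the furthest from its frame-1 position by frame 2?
the purple hexagon

(moved 3.7; next 3.1)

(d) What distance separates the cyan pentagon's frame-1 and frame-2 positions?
0.9

The cyan pentagon moved from (2.8, 7.9) to (3.4, 7.2), a distance of √(0.6² + 0.7²) ≈ 0.9.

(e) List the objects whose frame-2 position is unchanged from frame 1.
the cyan cross, the blue pentagon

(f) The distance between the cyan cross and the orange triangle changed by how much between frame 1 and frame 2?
+1.0

Distance in frame 1: 6.5. Distance in frame 2: 7.5.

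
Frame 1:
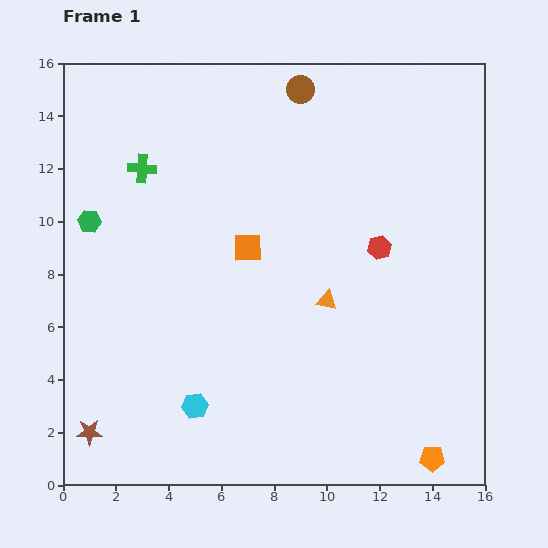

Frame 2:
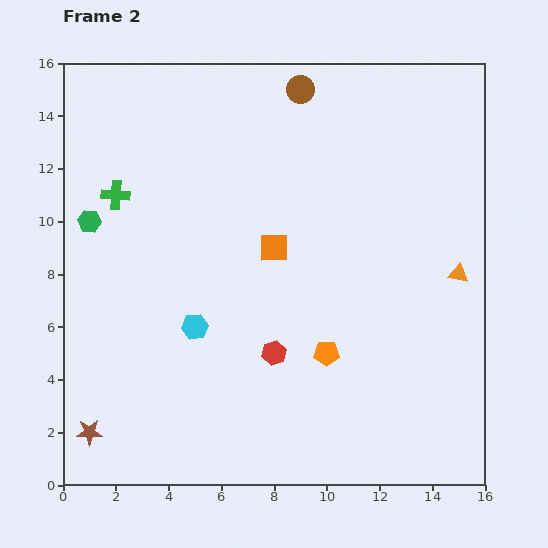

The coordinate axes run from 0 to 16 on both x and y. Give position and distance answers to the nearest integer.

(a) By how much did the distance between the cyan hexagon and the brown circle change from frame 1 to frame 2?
-3

Distance in frame 1: 13. Distance in frame 2: 10.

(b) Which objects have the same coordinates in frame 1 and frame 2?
the brown star, the green hexagon, the brown circle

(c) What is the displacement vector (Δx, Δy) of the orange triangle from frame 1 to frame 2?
(5, 1)

The orange triangle was at (10, 7) in frame 1 and (15, 8) in frame 2.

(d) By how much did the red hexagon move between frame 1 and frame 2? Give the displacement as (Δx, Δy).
(-4, -4)

The red hexagon was at (12, 9) in frame 1 and (8, 5) in frame 2.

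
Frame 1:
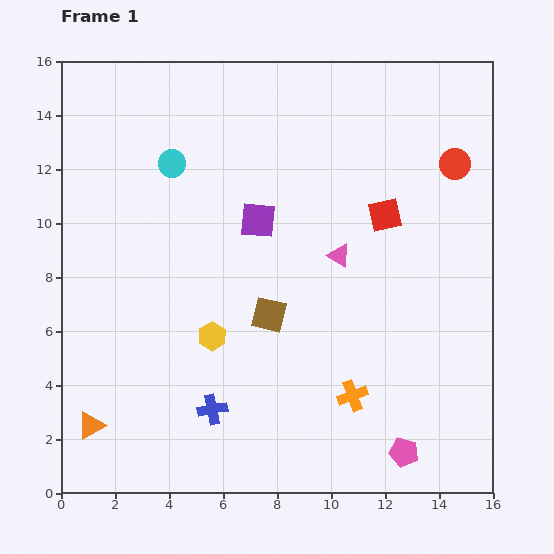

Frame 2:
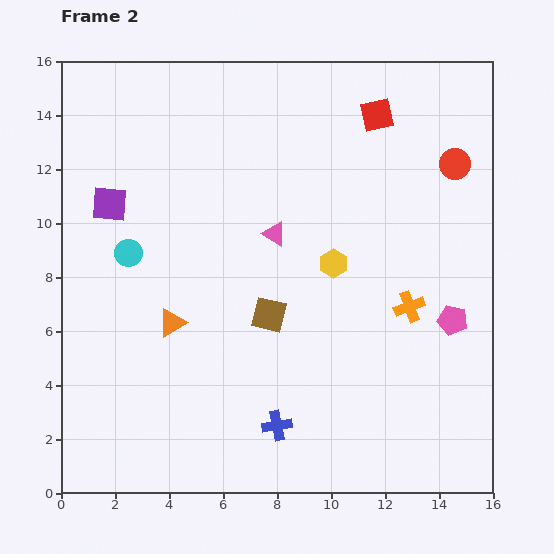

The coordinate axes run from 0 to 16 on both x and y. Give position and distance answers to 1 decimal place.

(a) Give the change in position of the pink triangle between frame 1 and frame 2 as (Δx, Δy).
(-2.4, 0.8)

The pink triangle was at (10.3, 8.8) in frame 1 and (7.9, 9.6) in frame 2.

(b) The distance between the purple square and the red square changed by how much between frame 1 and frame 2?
+5.7

Distance in frame 1: 4.7. Distance in frame 2: 10.4.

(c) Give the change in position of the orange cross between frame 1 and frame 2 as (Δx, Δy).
(2.1, 3.3)

The orange cross was at (10.8, 3.6) in frame 1 and (12.9, 6.9) in frame 2.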